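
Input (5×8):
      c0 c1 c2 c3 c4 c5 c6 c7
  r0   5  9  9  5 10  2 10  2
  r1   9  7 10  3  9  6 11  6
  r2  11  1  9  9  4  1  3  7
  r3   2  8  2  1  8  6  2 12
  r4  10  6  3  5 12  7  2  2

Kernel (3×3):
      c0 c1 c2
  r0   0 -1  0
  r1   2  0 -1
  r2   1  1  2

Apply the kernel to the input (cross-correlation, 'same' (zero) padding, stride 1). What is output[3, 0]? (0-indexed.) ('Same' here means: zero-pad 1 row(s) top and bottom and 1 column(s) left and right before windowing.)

3

The receptive field on the zero-padded input at this output position is [0 11 1 / 0 2 8 / 0 10 6]. Elementwise product with the kernel and sum: 11·-1 + 0·2 + 8·-1 + 0·1 + 10·1 + 6·2.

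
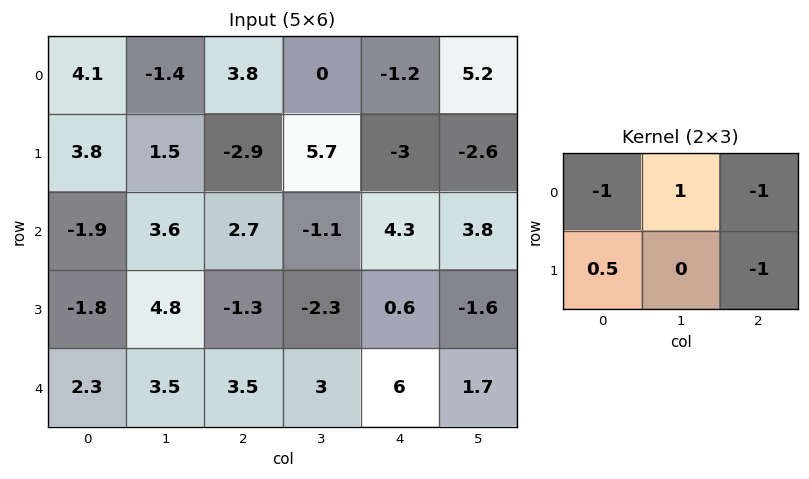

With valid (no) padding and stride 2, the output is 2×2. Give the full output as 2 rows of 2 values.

Output[0,0]: The receptive field on the input at this output position is [4.1 -1.4 3.8 / 3.8 1.5 -2.9]. Elementwise product with the kernel and sum: 4.1·-1 + -1.4·1 + 3.8·-1 + 3.8·0.5 + -2.9·-1.

-4.5 -1.05
3.2 -9.35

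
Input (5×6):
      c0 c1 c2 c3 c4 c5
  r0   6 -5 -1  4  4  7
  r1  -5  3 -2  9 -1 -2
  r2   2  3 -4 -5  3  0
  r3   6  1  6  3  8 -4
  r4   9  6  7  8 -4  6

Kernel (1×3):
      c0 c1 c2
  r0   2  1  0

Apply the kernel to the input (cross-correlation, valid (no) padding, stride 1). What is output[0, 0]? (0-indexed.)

The receptive field on the input at this output position is [6 -5 -1]. Elementwise product with the kernel and sum: 6·2 + -5·1.

7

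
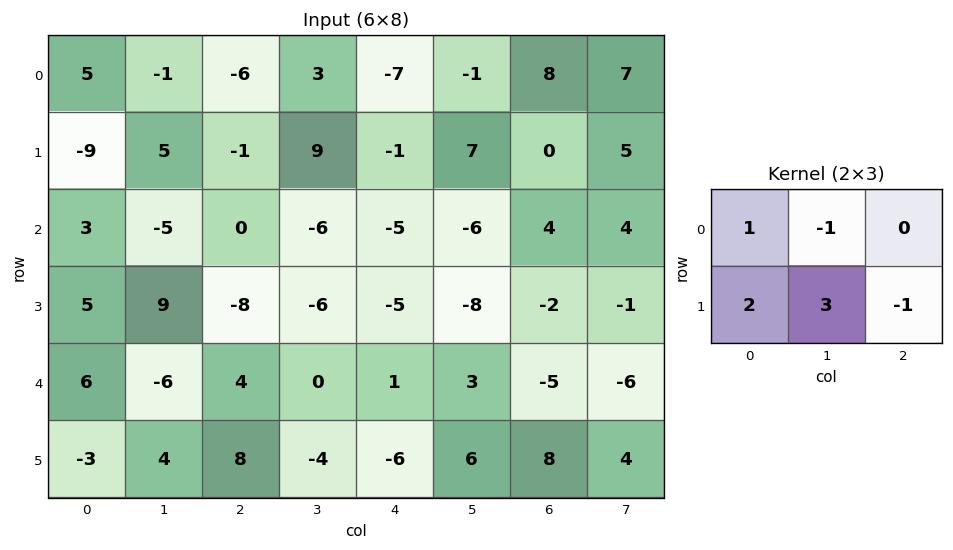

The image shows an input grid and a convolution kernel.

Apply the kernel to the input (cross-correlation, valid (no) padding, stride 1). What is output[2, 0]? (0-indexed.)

53

The receptive field on the input at this output position is [3 -5 0 / 5 9 -8]. Elementwise product with the kernel and sum: 3·1 + -5·-1 + 5·2 + 9·3 + -8·-1.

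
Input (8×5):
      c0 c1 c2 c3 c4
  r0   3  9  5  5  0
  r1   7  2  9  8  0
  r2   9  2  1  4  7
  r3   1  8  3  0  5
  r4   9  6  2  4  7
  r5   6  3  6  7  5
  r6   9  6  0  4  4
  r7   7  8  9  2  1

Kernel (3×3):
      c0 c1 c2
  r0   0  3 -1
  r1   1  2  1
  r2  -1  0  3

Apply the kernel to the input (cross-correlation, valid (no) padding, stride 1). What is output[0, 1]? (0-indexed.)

The receptive field on the input at this output position is [9 5 5 / 2 9 8 / 2 1 4]. Elementwise product with the kernel and sum: 5·3 + 5·-1 + 2·1 + 9·2 + 8·1 + 2·-1 + 4·3.

48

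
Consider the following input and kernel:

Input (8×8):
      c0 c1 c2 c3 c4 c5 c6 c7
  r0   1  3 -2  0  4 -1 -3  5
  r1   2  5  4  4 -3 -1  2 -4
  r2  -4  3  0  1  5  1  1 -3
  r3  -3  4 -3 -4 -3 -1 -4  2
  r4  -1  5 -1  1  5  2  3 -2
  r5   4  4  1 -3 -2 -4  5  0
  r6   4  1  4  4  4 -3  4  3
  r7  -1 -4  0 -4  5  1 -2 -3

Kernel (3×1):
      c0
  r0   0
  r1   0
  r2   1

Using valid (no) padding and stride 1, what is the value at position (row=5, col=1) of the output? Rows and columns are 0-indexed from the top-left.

The receptive field on the input at this output position is [4 / 1 / -4]. Elementwise product with the kernel and sum: -4·1.

-4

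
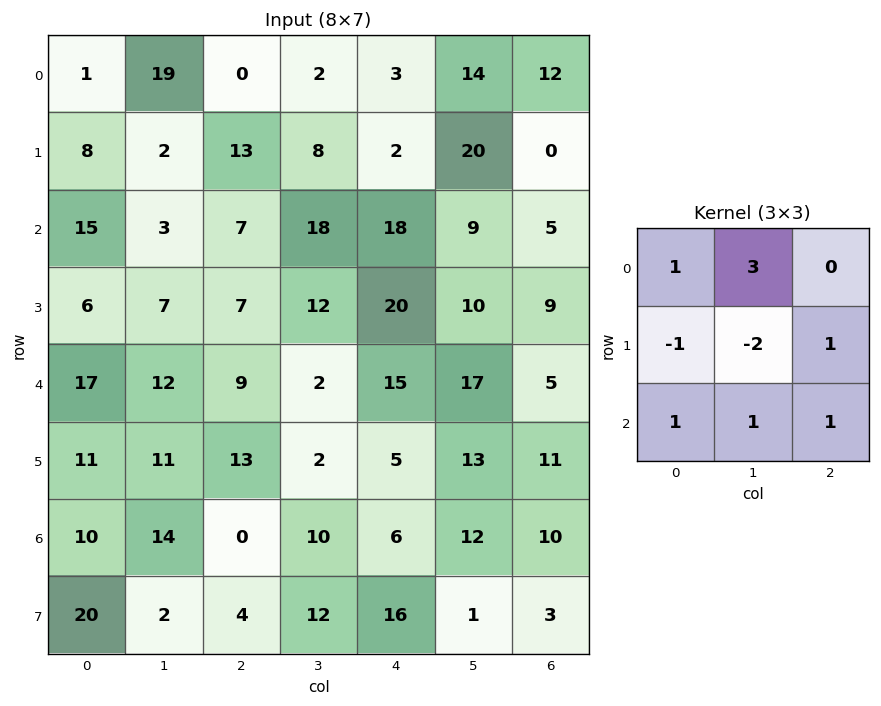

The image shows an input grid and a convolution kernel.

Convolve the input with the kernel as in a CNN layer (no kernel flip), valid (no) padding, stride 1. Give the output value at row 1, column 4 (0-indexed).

The receptive field on the input at this output position is [2 20 0 / 18 9 5 / 20 10 9]. Elementwise product with the kernel and sum: 2·1 + 20·3 + 18·-1 + 9·-2 + 5·1 + 20·1 + 10·1 + 9·1.

70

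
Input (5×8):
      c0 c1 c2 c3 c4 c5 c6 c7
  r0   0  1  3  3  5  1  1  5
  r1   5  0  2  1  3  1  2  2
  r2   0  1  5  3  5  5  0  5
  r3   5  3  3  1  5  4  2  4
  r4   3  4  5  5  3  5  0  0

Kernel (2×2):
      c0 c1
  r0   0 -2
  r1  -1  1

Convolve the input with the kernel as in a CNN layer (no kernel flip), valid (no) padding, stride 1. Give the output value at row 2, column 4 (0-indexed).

The receptive field on the input at this output position is [5 5 / 5 4]. Elementwise product with the kernel and sum: 5·-2 + 5·-1 + 4·1.

-11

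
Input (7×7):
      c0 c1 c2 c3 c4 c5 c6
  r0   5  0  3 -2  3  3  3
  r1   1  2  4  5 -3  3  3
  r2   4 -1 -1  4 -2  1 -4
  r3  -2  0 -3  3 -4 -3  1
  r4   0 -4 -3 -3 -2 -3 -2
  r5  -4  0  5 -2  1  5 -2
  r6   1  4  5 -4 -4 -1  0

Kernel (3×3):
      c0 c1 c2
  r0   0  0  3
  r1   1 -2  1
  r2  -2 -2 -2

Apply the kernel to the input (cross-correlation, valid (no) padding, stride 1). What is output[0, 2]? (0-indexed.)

The receptive field on the input at this output position is [3 -2 3 / 4 5 -3 / -1 4 -2]. Elementwise product with the kernel and sum: 3·3 + 4·1 + 5·-2 + -3·1 + -1·-2 + 4·-2 + -2·-2.

-2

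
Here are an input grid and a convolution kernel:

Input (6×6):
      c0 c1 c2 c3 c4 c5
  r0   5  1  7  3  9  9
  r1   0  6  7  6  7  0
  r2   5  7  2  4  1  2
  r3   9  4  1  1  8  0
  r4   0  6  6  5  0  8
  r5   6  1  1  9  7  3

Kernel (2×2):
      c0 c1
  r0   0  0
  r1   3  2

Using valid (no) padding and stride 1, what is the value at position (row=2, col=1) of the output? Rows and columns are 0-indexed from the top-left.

14

The receptive field on the input at this output position is [7 2 / 4 1]. Elementwise product with the kernel and sum: 4·3 + 1·2.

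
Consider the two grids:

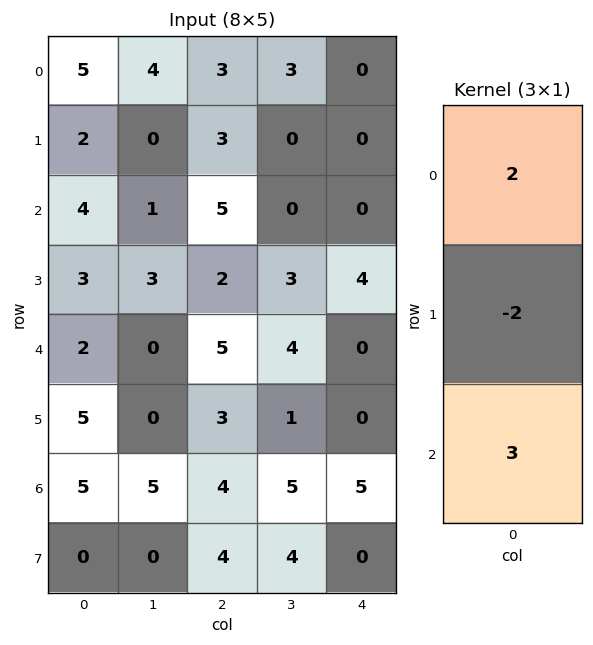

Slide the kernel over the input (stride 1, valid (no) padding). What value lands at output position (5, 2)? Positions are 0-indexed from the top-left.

10

The receptive field on the input at this output position is [3 / 4 / 4]. Elementwise product with the kernel and sum: 3·2 + 4·-2 + 4·3.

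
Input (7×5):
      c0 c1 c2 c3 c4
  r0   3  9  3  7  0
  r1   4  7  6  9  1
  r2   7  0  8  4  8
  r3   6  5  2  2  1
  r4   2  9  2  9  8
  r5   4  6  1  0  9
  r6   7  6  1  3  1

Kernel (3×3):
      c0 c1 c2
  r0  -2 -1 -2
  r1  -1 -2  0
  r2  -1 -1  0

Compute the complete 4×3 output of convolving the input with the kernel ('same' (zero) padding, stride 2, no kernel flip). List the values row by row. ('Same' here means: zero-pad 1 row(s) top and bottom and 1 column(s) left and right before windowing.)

-10 -28 -17
-38 -61 -42
-24 -36 -39
-30 -21 -14

Output[0,0]: The receptive field on the zero-padded input at this output position is [0 0 0 / 0 3 9 / 0 4 7]. Elementwise product with the kernel and sum: 0·-2 + 0·-1 + 0·-2 + 0·-1 + 3·-2 + 0·-1 + 4·-1.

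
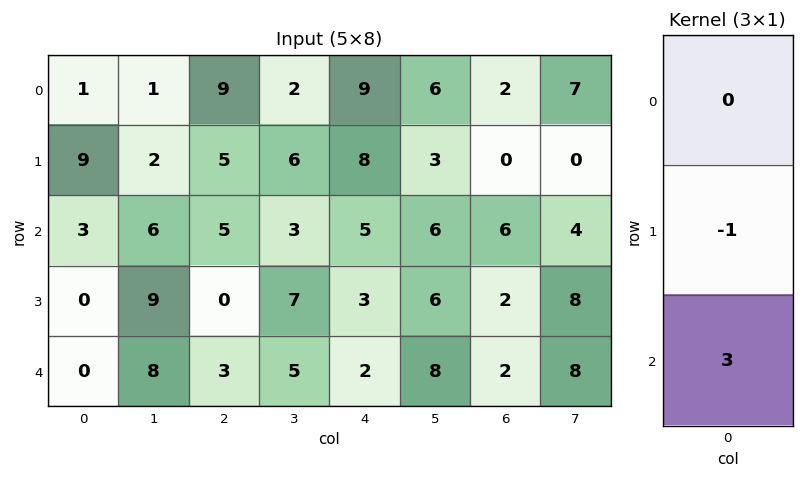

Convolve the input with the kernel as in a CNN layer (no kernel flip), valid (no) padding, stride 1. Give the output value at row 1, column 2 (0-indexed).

-5

The receptive field on the input at this output position is [5 / 5 / 0]. Elementwise product with the kernel and sum: 5·-1 + 0·3.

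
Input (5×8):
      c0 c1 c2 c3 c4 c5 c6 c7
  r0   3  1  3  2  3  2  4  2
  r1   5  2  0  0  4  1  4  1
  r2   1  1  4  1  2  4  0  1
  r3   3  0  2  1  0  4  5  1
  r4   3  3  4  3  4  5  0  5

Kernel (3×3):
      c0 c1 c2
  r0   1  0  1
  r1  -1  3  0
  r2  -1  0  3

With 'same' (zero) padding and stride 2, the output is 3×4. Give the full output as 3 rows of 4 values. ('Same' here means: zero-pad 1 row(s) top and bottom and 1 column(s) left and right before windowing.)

Output[0,0]: The receptive field on the zero-padded input at this output position is [0 0 0 / 0 3 1 / 0 5 2]. Elementwise product with the kernel and sum: 0·1 + 0·1 + 0·-1 + 3·3 + 0·-1 + 2·3.
Output[0,1]: The receptive field on the zero-padded input at this output position is [0 0 0 / 1 3 2 / 2 0 0]. Elementwise product with the kernel and sum: 0·1 + 0·1 + 1·-1 + 3·3 + 2·-1 + 0·3.

15 6 10 12
5 16 17 -3
9 10 14 0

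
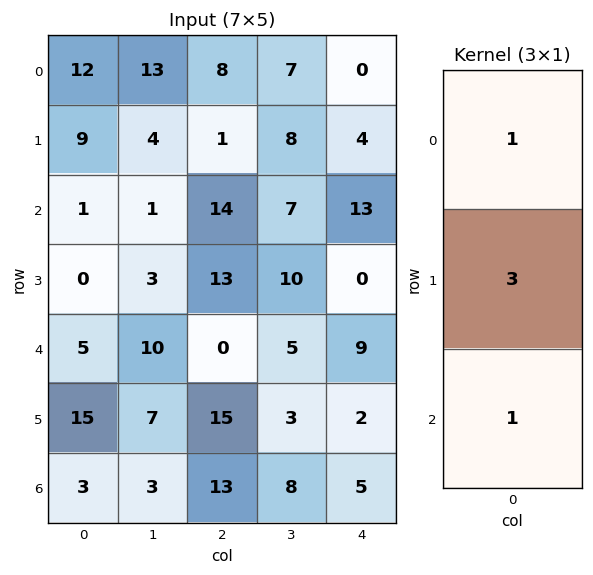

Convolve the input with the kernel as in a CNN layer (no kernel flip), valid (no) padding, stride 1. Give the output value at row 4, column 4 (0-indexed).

The receptive field on the input at this output position is [9 / 2 / 5]. Elementwise product with the kernel and sum: 9·1 + 2·3 + 5·1.

20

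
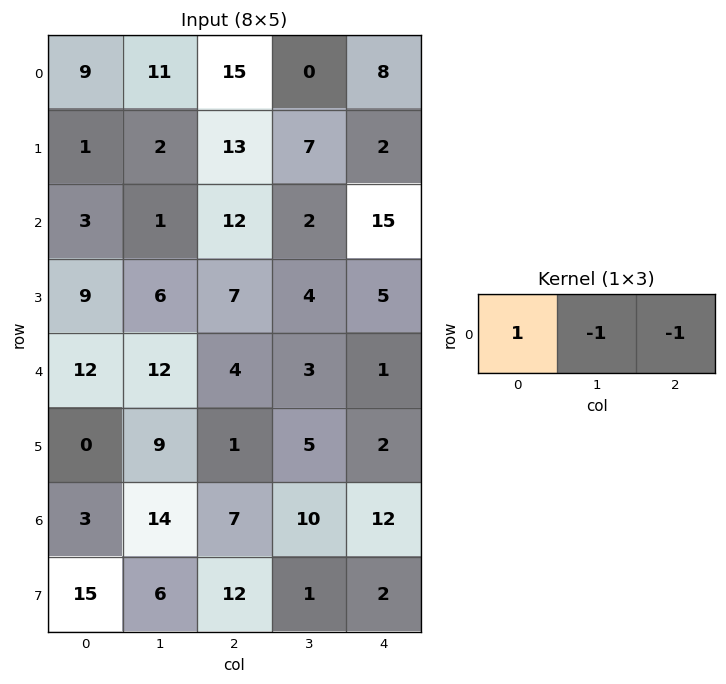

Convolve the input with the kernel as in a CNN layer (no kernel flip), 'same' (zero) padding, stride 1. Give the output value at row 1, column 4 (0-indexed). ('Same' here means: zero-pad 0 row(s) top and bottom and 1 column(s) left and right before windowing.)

The receptive field on the zero-padded input at this output position is [7 2 0]. Elementwise product with the kernel and sum: 7·1 + 2·-1 + 0·-1.

5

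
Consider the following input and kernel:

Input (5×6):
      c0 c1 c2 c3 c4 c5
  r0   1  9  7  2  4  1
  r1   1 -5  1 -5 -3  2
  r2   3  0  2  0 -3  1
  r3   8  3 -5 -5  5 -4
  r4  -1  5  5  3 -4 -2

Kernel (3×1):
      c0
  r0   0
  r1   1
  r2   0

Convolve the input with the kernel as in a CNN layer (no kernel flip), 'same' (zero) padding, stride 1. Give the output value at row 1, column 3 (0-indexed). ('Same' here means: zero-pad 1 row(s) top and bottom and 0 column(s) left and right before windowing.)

-5

The receptive field on the zero-padded input at this output position is [2 / -5 / 0]. Elementwise product with the kernel and sum: -5·1.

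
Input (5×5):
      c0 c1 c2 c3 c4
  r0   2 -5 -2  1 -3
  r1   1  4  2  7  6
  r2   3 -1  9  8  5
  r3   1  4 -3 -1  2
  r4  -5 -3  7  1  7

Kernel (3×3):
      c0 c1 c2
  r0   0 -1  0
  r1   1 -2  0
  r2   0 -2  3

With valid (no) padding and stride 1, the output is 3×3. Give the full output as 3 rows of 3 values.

Output[0,0]: The receptive field on the input at this output position is [2 -5 -2 / 1 4 2 / 3 -1 9]. Elementwise product with the kernel and sum: -5·-1 + 1·1 + 4·-2 + -1·-2 + 9·3.

27 8 -14
-16 -18 -6
21 -10 10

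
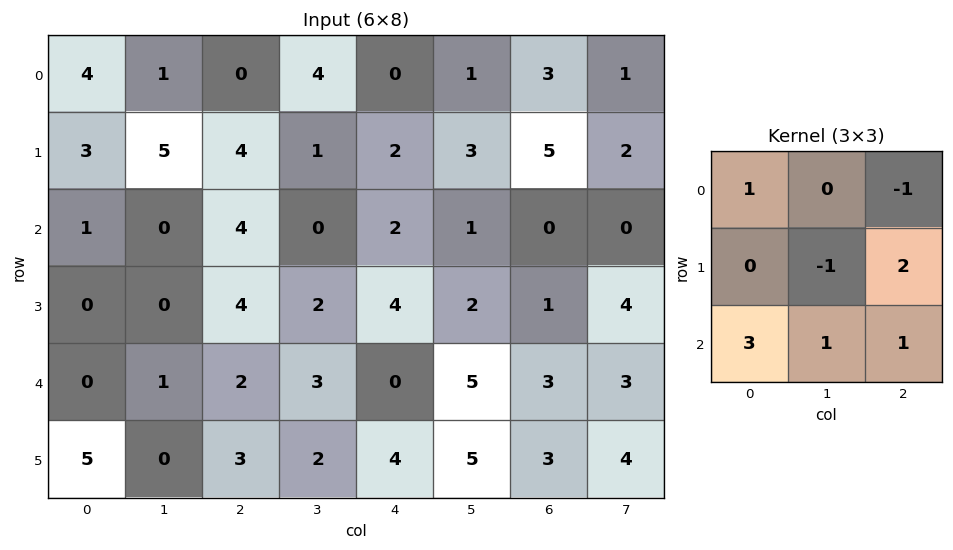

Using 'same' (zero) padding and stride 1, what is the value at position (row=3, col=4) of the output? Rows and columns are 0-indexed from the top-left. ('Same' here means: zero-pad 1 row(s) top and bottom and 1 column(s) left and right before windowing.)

13

The receptive field on the zero-padded input at this output position is [0 2 1 / 2 4 2 / 3 0 5]. Elementwise product with the kernel and sum: 0·1 + 1·-1 + 4·-1 + 2·2 + 3·3 + 0·1 + 5·1.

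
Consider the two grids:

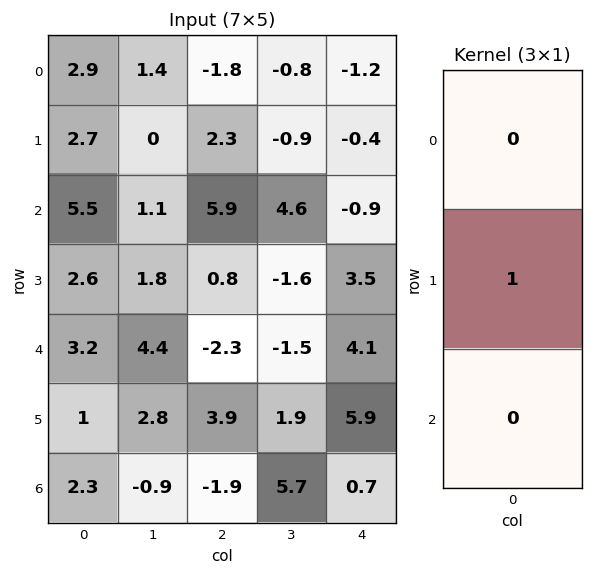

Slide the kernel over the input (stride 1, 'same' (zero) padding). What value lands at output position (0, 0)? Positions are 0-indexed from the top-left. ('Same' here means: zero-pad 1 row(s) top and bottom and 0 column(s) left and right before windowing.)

The receptive field on the zero-padded input at this output position is [0 / 2.9 / 2.7]. Elementwise product with the kernel and sum: 2.9·1.

2.9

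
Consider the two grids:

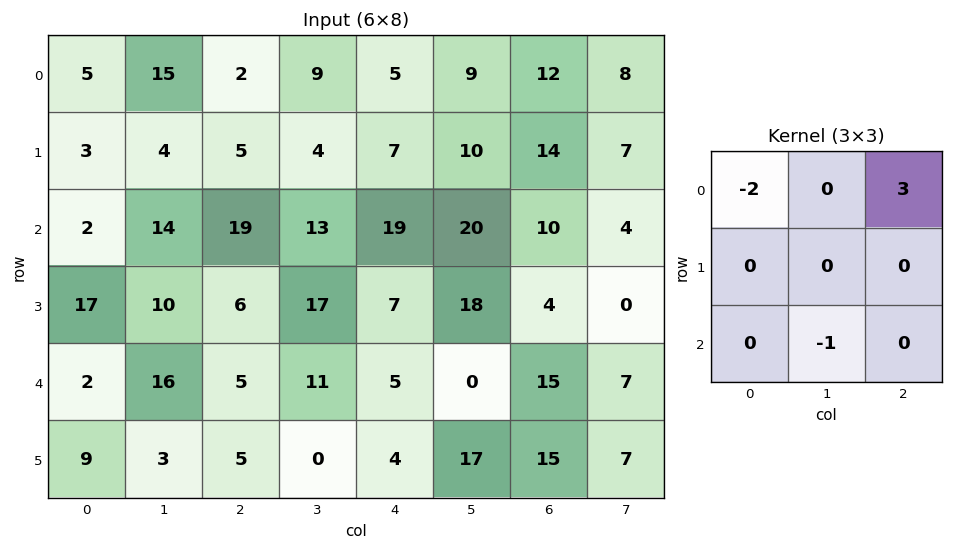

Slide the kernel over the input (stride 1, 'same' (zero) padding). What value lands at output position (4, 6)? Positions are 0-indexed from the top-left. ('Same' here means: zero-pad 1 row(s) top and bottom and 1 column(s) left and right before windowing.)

The receptive field on the zero-padded input at this output position is [18 4 0 / 0 15 7 / 17 15 7]. Elementwise product with the kernel and sum: 18·-2 + 0·3 + 15·-1.

-51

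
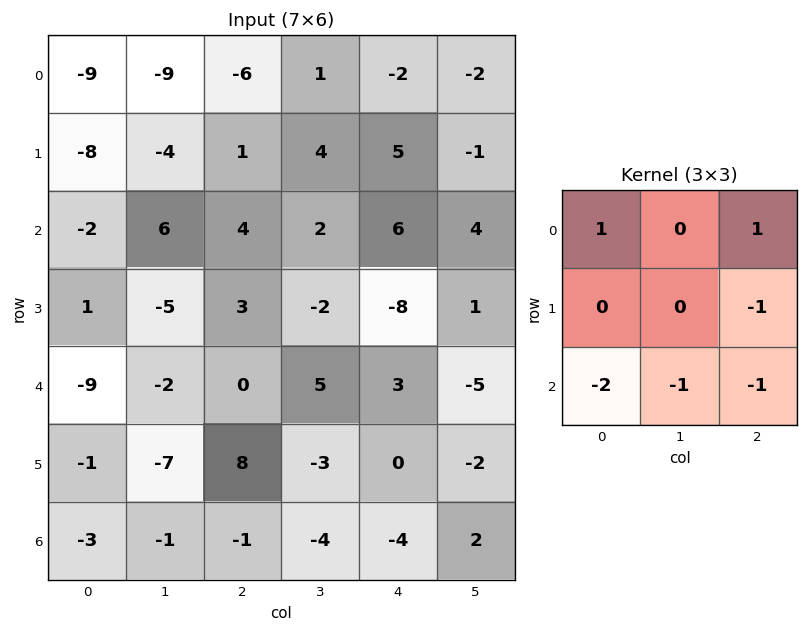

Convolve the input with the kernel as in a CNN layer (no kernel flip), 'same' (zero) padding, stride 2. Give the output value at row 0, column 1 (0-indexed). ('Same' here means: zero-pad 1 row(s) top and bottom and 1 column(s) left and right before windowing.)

The receptive field on the zero-padded input at this output position is [0 0 0 / -9 -6 1 / -4 1 4]. Elementwise product with the kernel and sum: 0·1 + 0·1 + 1·-1 + -4·-2 + 1·-1 + 4·-1.

2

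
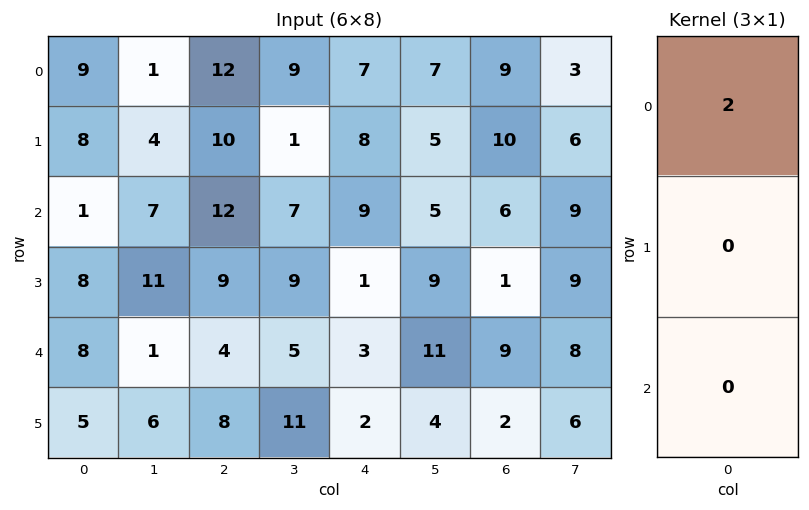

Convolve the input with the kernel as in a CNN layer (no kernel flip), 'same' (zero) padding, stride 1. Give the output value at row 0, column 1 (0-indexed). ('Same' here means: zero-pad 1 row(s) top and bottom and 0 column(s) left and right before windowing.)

The receptive field on the zero-padded input at this output position is [0 / 1 / 4]. Elementwise product with the kernel and sum: 0·2.

0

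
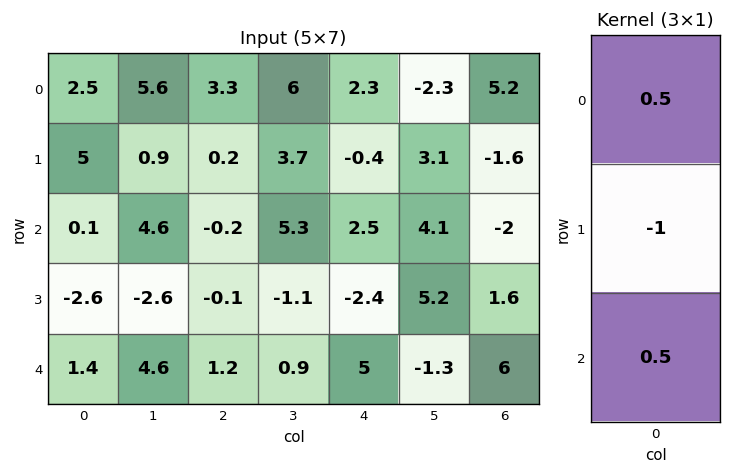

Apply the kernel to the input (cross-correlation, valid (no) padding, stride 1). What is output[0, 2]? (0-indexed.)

1.35

The receptive field on the input at this output position is [3.3 / 0.2 / -0.2]. Elementwise product with the kernel and sum: 3.3·0.5 + 0.2·-1 + -0.2·0.5.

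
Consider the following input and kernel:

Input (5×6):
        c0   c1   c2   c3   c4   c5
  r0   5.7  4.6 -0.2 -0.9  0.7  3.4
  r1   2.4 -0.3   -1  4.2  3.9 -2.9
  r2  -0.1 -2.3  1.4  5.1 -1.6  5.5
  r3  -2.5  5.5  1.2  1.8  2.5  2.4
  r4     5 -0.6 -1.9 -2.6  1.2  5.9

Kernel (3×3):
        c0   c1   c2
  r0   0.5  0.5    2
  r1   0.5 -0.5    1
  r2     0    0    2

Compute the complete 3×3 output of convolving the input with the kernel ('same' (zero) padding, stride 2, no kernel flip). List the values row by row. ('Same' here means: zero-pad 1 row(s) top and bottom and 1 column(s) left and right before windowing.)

1.15 9.9 -3.2
9.35 14.6 11.9
6.65 5 10.95

Output[0,0]: The receptive field on the zero-padded input at this output position is [0 0 0 / 0 5.7 4.6 / 0 2.4 -0.3]. Elementwise product with the kernel and sum: 0·0.5 + 0·0.5 + 0·2 + 0·0.5 + 5.7·-0.5 + 4.6·1 + -0.3·2.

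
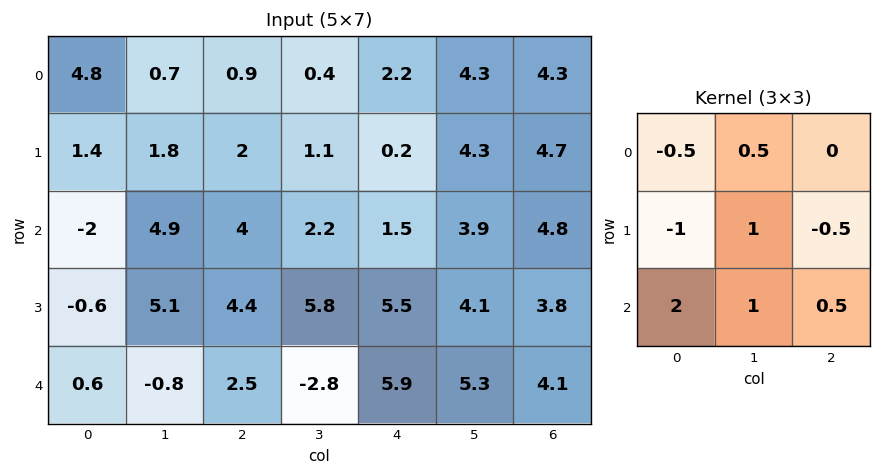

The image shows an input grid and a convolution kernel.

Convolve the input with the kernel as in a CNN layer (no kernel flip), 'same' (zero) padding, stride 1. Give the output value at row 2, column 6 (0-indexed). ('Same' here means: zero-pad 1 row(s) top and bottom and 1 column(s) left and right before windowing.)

13.1

The receptive field on the zero-padded input at this output position is [4.3 4.7 0 / 3.9 4.8 0 / 4.1 3.8 0]. Elementwise product with the kernel and sum: 4.3·-0.5 + 4.7·0.5 + 3.9·-1 + 4.8·1 + 0·-0.5 + 4.1·2 + 3.8·1 + 0·0.5.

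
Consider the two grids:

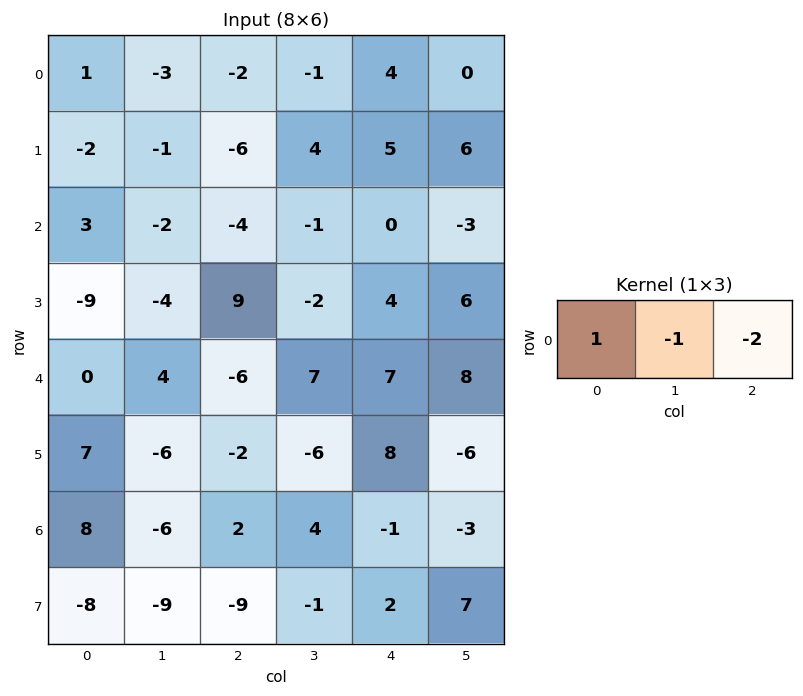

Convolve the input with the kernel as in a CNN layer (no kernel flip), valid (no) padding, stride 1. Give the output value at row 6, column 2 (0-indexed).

0

The receptive field on the input at this output position is [2 4 -1]. Elementwise product with the kernel and sum: 2·1 + 4·-1 + -1·-2.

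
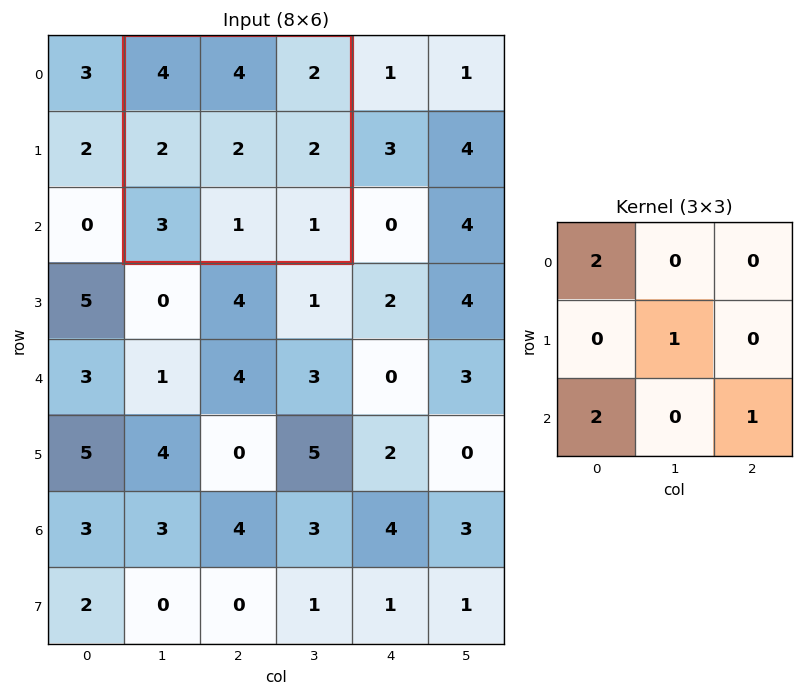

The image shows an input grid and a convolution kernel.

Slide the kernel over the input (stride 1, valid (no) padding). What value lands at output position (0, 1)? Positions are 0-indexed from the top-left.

The receptive field on the input at this output position is [4 4 2 / 2 2 2 / 3 1 1]. Elementwise product with the kernel and sum: 4·2 + 2·1 + 3·2 + 1·1.

17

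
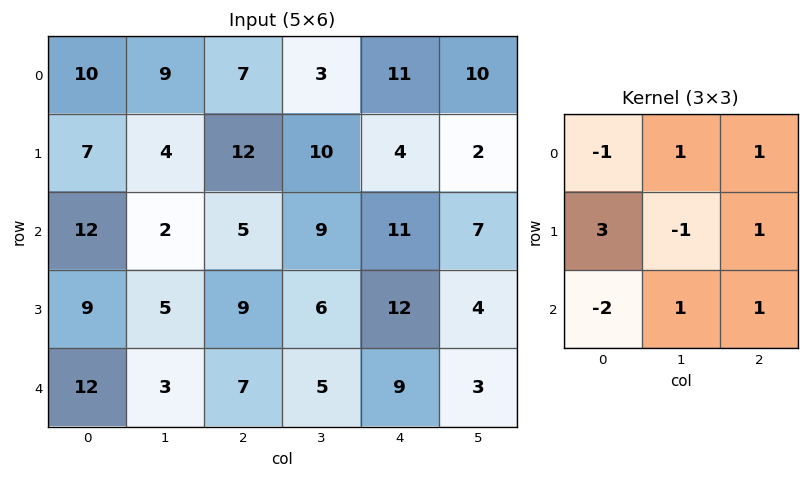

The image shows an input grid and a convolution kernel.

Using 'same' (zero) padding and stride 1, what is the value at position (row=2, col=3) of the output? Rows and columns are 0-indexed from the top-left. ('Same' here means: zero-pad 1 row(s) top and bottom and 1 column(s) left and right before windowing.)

19

The receptive field on the zero-padded input at this output position is [12 10 4 / 5 9 11 / 9 6 12]. Elementwise product with the kernel and sum: 12·-1 + 10·1 + 4·1 + 5·3 + 9·-1 + 11·1 + 9·-2 + 6·1 + 12·1.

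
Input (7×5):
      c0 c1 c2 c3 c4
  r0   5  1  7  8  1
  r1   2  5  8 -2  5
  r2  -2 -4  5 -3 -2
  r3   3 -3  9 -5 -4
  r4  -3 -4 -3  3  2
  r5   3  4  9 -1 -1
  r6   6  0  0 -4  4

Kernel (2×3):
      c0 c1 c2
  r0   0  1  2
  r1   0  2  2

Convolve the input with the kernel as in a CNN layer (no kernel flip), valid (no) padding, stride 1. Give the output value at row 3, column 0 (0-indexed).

1

The receptive field on the input at this output position is [3 -3 9 / -3 -4 -3]. Elementwise product with the kernel and sum: -3·1 + 9·2 + -4·2 + -3·2.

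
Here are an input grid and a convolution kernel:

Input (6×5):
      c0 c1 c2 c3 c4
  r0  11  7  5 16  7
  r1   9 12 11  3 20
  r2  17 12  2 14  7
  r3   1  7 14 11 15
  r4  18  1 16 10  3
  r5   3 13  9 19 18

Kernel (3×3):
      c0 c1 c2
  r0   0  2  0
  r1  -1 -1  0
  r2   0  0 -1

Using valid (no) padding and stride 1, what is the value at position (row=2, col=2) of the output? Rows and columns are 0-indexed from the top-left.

The receptive field on the input at this output position is [2 14 7 / 14 11 15 / 16 10 3]. Elementwise product with the kernel and sum: 14·2 + 14·-1 + 11·-1 + 3·-1.

0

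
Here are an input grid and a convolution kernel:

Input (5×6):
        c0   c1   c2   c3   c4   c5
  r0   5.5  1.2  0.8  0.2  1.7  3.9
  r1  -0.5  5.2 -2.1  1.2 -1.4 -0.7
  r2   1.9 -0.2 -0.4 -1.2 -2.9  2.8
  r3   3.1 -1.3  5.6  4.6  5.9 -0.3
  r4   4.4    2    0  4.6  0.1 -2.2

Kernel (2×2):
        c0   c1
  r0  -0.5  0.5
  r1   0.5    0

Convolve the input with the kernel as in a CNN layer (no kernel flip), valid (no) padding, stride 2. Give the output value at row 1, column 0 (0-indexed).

The receptive field on the input at this output position is [1.9 -0.2 / 3.1 -1.3]. Elementwise product with the kernel and sum: 1.9·-0.5 + -0.2·0.5 + 3.1·0.5.

0.5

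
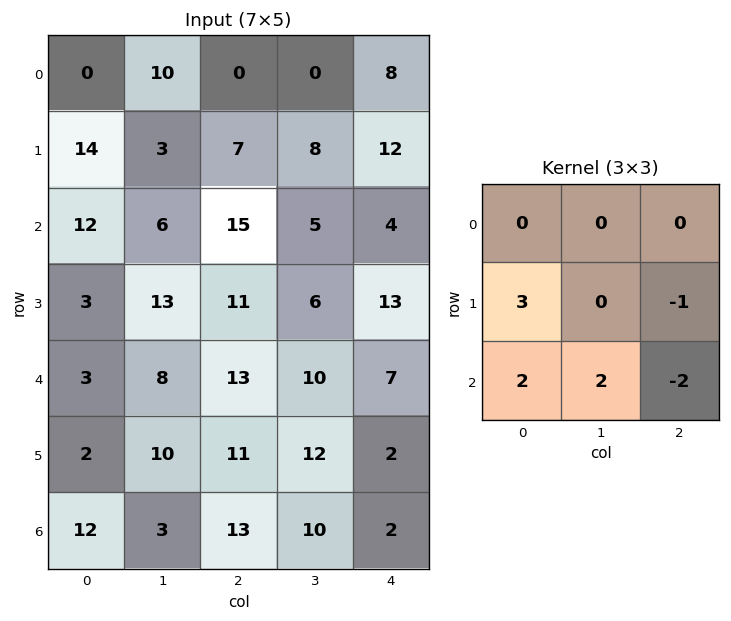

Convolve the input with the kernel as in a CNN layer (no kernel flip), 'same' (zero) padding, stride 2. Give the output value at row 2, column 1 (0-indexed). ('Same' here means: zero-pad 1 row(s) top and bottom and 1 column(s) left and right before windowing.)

32

The receptive field on the zero-padded input at this output position is [13 11 6 / 8 13 10 / 10 11 12]. Elementwise product with the kernel and sum: 8·3 + 10·-1 + 10·2 + 11·2 + 12·-2.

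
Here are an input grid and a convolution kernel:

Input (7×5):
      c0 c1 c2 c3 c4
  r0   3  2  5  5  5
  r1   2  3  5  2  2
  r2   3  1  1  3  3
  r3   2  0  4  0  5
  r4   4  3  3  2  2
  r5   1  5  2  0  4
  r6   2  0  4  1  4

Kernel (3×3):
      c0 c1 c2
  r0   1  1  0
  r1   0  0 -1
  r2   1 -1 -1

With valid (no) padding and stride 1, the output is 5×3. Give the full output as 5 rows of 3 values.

Output[0,0]: The receptive field on the input at this output position is [3 2 5 / 2 3 5 / 3 1 1]. Elementwise product with the kernel and sum: 3·1 + 2·1 + 5·-1 + 3·1 + 1·-1 + 1·-1.
Output[0,1]: The receptive field on the input at this output position is [2 5 5 / 3 5 2 / 1 1 3]. Elementwise product with the kernel and sum: 2·1 + 5·1 + 2·-1 + 1·1 + 1·-1 + 3·-1.

1 2 3
2 1 3
-2 0 -2
-7 5 0
3 1 0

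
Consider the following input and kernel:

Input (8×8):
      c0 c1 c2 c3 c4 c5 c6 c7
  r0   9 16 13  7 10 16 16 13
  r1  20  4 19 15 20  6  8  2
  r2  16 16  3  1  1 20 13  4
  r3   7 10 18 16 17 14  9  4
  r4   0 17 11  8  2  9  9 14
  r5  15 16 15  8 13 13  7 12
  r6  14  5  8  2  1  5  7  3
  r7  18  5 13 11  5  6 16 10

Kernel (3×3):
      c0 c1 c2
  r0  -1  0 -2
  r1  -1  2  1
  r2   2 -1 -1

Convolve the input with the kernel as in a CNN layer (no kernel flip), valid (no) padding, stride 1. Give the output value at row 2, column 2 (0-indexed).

38

The receptive field on the input at this output position is [3 1 1 / 18 16 17 / 11 8 2]. Elementwise product with the kernel and sum: 3·-1 + 1·-2 + 18·-1 + 16·2 + 17·1 + 11·2 + 8·-1 + 2·-1.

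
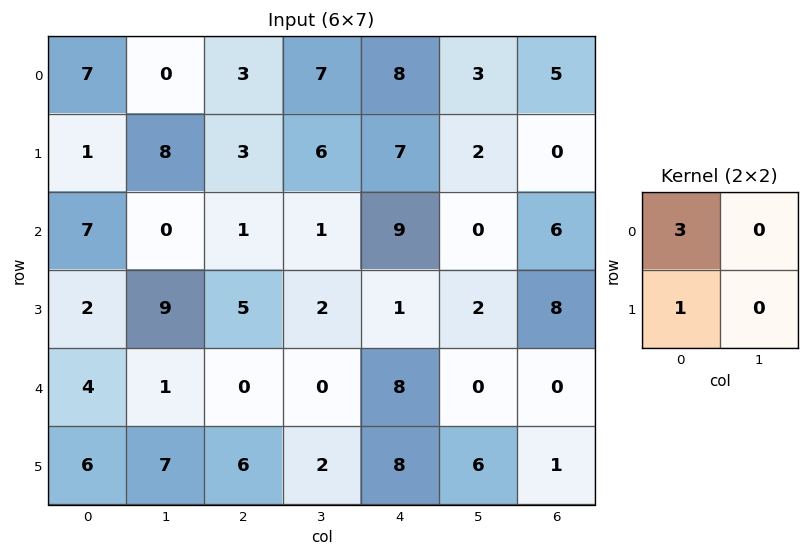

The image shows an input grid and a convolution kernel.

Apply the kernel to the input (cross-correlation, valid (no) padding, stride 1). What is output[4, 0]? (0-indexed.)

18

The receptive field on the input at this output position is [4 1 / 6 7]. Elementwise product with the kernel and sum: 4·3 + 6·1.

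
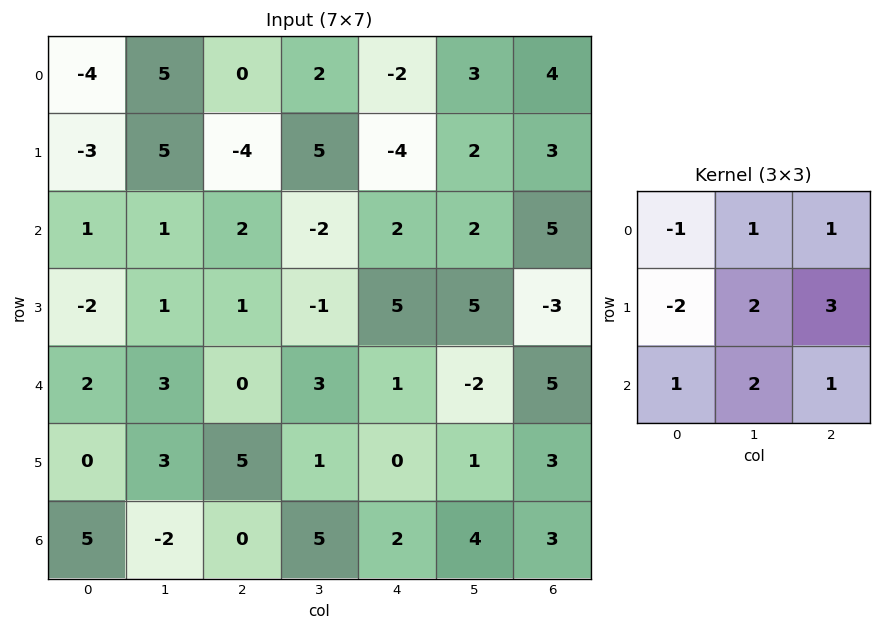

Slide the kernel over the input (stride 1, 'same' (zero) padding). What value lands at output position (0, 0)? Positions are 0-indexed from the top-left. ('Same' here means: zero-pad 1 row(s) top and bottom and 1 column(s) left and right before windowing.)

The receptive field on the zero-padded input at this output position is [0 0 0 / 0 -4 5 / 0 -3 5]. Elementwise product with the kernel and sum: 0·-1 + 0·1 + 0·1 + 0·-2 + -4·2 + 5·3 + 0·1 + -3·2 + 5·1.

6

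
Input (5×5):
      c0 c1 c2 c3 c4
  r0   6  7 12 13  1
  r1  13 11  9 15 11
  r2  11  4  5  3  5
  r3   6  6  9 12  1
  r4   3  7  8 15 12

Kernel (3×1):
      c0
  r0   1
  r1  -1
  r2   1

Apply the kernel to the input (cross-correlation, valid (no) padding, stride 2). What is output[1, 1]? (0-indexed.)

4

The receptive field on the input at this output position is [5 / 9 / 8]. Elementwise product with the kernel and sum: 5·1 + 9·-1 + 8·1.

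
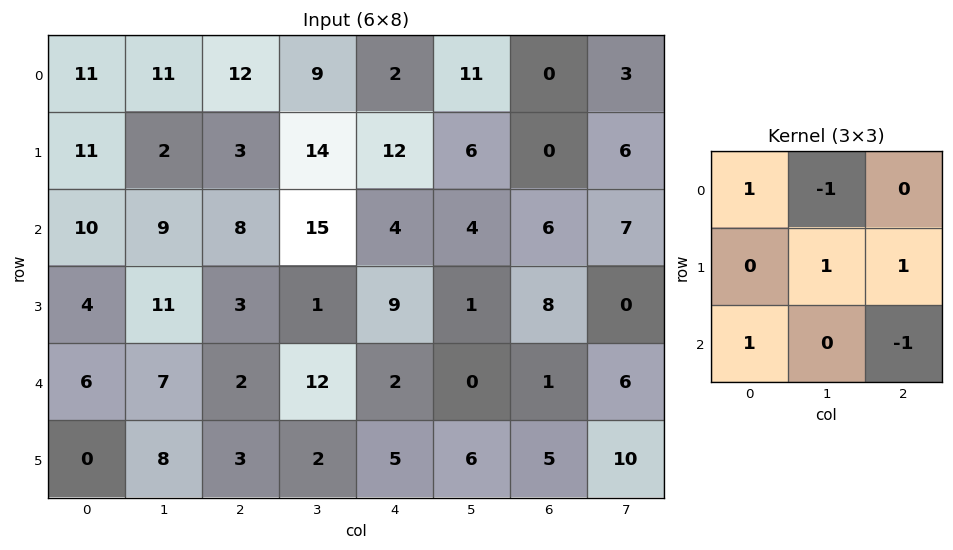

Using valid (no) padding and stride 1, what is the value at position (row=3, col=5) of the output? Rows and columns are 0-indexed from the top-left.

-4

The receptive field on the input at this output position is [1 8 0 / 0 1 6 / 6 5 10]. Elementwise product with the kernel and sum: 1·1 + 8·-1 + 1·1 + 6·1 + 6·1 + 10·-1.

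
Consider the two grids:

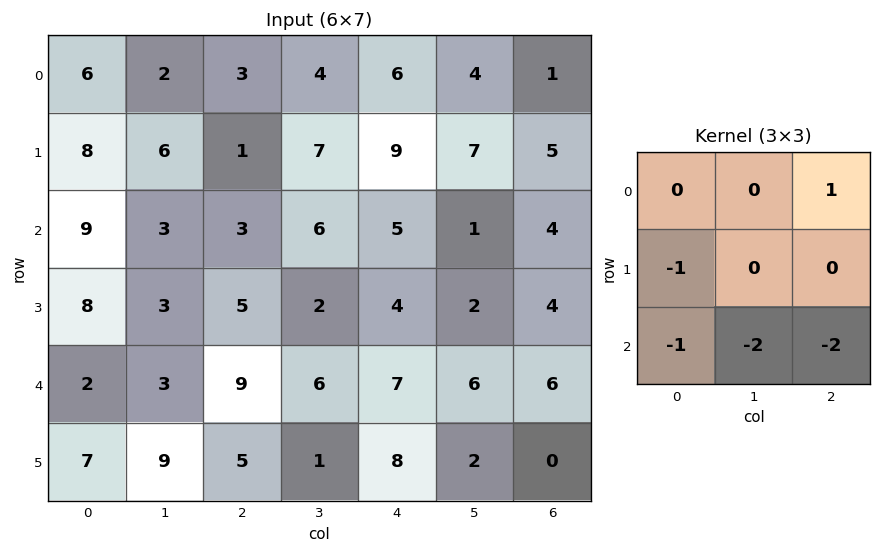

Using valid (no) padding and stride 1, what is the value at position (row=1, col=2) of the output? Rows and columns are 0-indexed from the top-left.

-11

The receptive field on the input at this output position is [1 7 9 / 3 6 5 / 5 2 4]. Elementwise product with the kernel and sum: 9·1 + 3·-1 + 5·-1 + 2·-2 + 4·-2.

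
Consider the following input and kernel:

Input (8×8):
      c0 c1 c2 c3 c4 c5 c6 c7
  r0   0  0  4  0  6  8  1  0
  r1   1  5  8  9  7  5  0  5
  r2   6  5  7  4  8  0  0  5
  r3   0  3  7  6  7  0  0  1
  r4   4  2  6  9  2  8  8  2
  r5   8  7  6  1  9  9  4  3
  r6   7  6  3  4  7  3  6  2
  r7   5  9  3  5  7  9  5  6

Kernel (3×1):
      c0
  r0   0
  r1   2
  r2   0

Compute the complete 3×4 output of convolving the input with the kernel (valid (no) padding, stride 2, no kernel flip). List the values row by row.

2 16 14 0
0 14 14 0
16 12 18 8

Output[0,0]: The receptive field on the input at this output position is [0 / 1 / 6]. Elementwise product with the kernel and sum: 1·2.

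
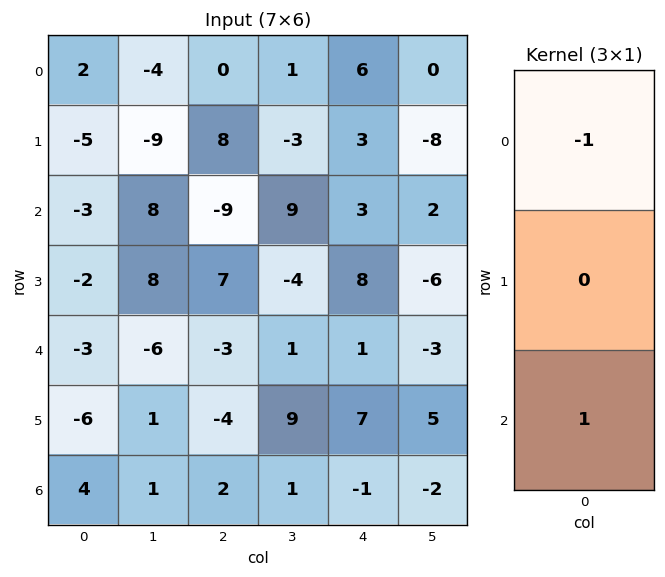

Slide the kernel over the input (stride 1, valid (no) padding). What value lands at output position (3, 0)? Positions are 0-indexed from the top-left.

The receptive field on the input at this output position is [-2 / -3 / -6]. Elementwise product with the kernel and sum: -2·-1 + -6·1.

-4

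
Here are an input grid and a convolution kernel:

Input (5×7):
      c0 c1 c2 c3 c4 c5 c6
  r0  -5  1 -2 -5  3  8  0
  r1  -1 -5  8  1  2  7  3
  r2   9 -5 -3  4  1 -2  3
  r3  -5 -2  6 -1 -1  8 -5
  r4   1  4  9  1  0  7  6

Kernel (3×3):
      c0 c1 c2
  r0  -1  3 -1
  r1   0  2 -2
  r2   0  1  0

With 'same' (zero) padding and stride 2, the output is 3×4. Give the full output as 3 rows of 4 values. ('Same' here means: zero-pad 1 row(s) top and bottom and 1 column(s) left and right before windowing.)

-13 14 -8 3
25 20 3 3
-19 37 -24 -11

Output[0,0]: The receptive field on the zero-padded input at this output position is [0 0 0 / 0 -5 1 / 0 -1 -5]. Elementwise product with the kernel and sum: 0·-1 + 0·3 + 0·-1 + -5·2 + 1·-2 + -1·1.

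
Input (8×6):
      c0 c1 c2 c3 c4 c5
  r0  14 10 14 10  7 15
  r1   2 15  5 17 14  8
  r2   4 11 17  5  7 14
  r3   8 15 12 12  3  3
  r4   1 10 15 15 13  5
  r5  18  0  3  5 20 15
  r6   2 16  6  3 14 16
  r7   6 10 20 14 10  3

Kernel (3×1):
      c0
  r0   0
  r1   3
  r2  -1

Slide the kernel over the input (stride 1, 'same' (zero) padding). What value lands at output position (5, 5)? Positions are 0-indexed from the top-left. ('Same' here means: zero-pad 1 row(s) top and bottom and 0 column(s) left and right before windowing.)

29

The receptive field on the zero-padded input at this output position is [5 / 15 / 16]. Elementwise product with the kernel and sum: 15·3 + 16·-1.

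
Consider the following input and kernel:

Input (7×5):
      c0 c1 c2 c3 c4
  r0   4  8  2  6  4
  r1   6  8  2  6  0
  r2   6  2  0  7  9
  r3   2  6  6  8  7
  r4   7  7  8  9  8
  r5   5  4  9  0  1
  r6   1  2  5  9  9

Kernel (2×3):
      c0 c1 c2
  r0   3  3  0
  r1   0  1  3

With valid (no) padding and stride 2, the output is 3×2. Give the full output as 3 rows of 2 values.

Output[0,0]: The receptive field on the input at this output position is [4 8 2 / 6 8 2]. Elementwise product with the kernel and sum: 4·3 + 8·3 + 8·1 + 2·3.
Output[0,1]: The receptive field on the input at this output position is [2 6 4 / 2 6 0]. Elementwise product with the kernel and sum: 2·3 + 6·3 + 6·1 + 0·3.

50 30
48 50
73 54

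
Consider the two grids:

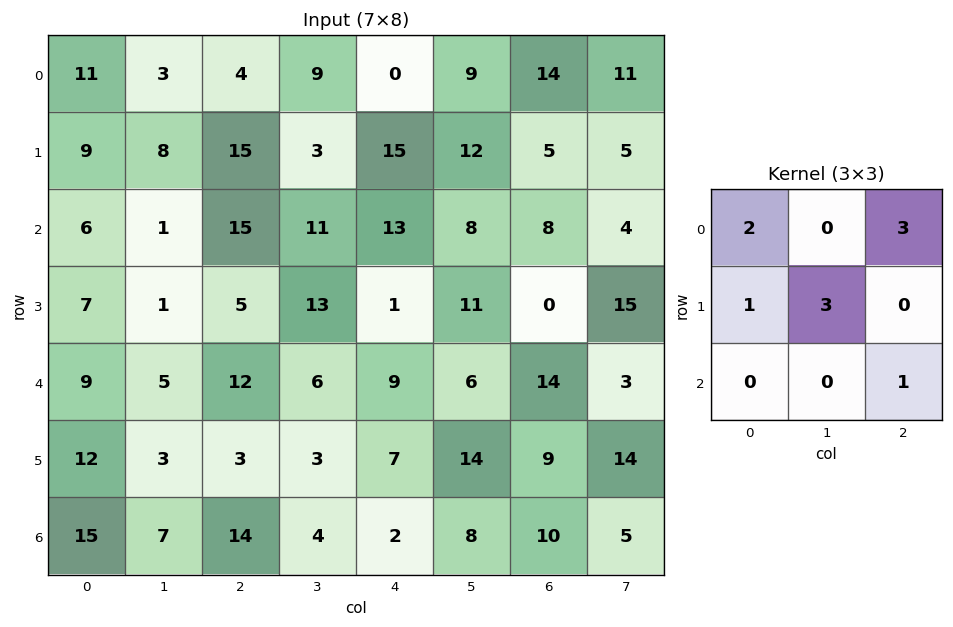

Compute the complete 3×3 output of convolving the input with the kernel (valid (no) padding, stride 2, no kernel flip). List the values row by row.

Output[0,0]: The receptive field on the input at this output position is [11 3 4 / 9 8 15 / 6 1 15]. Elementwise product with the kernel and sum: 11·2 + 4·3 + 9·1 + 8·3 + 15·1.

82 45 101
79 122 98
89 65 119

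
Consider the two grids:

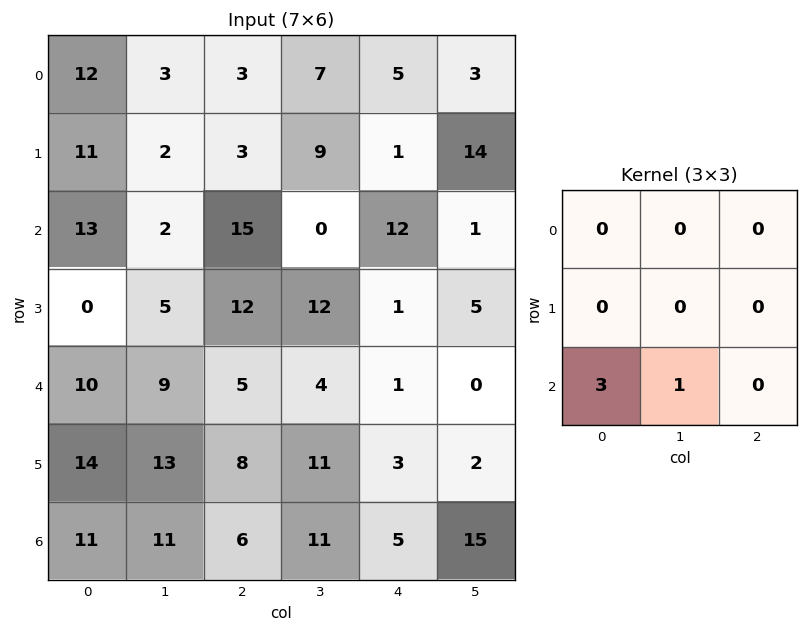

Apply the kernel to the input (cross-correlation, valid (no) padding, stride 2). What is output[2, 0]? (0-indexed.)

44

The receptive field on the input at this output position is [10 9 5 / 14 13 8 / 11 11 6]. Elementwise product with the kernel and sum: 11·3 + 11·1.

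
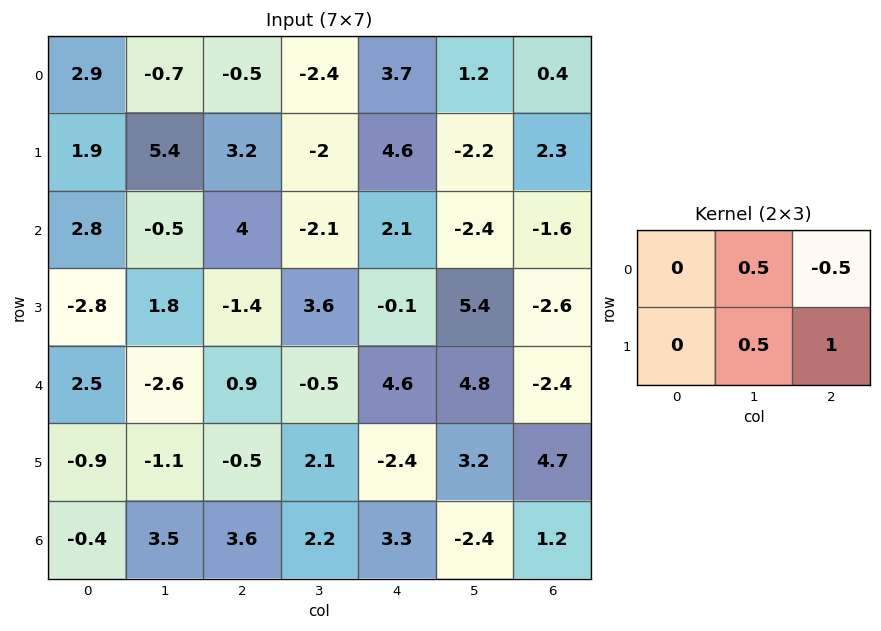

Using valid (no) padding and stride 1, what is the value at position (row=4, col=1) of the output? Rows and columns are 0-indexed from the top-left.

2.55

The receptive field on the input at this output position is [-2.6 0.9 -0.5 / -1.1 -0.5 2.1]. Elementwise product with the kernel and sum: 0.9·0.5 + -0.5·-0.5 + -0.5·0.5 + 2.1·1.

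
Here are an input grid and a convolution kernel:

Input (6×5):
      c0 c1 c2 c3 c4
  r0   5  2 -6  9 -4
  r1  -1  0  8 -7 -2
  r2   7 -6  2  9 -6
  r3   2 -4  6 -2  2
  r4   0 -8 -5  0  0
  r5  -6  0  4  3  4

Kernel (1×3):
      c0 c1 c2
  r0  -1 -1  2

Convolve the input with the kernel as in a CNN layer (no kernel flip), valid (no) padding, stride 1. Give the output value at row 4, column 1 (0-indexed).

13

The receptive field on the input at this output position is [-8 -5 0]. Elementwise product with the kernel and sum: -8·-1 + -5·-1 + 0·2.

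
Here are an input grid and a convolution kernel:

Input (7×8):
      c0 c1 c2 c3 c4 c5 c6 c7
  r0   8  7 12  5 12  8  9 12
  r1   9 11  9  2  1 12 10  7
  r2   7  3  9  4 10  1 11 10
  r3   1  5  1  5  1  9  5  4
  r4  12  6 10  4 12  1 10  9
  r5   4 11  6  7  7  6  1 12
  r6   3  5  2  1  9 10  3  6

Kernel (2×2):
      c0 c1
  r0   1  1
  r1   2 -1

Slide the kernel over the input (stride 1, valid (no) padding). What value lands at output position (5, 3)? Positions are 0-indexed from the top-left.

7

The receptive field on the input at this output position is [7 7 / 1 9]. Elementwise product with the kernel and sum: 7·1 + 7·1 + 1·2 + 9·-1.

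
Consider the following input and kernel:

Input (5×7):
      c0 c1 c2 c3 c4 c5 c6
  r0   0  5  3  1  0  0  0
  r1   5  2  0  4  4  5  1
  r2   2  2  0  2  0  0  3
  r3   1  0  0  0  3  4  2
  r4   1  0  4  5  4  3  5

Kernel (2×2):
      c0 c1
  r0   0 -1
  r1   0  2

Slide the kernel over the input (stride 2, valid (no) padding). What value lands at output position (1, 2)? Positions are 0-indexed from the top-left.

8

The receptive field on the input at this output position is [0 0 / 3 4]. Elementwise product with the kernel and sum: 0·-1 + 4·2.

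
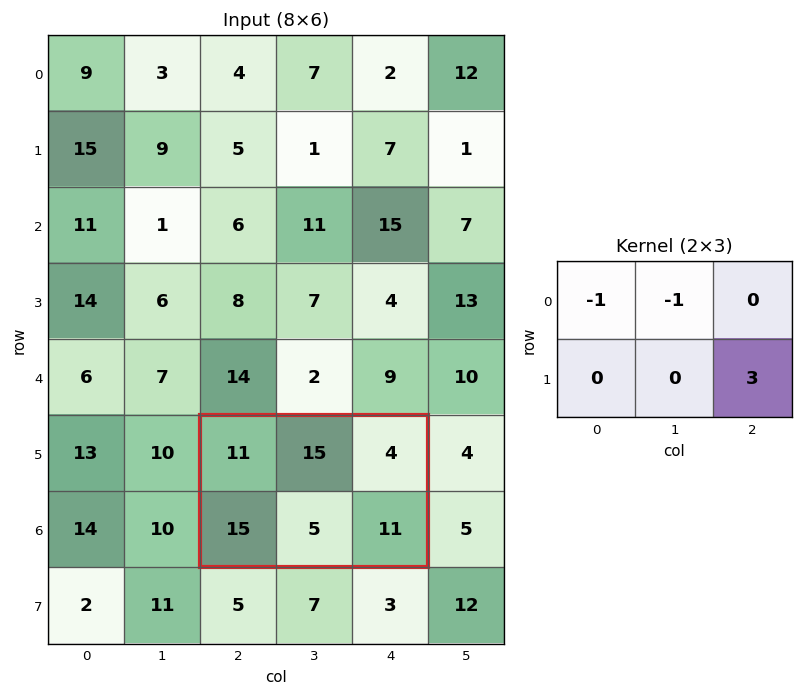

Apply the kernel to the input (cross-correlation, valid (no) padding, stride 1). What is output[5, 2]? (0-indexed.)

7

The receptive field on the input at this output position is [11 15 4 / 15 5 11]. Elementwise product with the kernel and sum: 11·-1 + 15·-1 + 11·3.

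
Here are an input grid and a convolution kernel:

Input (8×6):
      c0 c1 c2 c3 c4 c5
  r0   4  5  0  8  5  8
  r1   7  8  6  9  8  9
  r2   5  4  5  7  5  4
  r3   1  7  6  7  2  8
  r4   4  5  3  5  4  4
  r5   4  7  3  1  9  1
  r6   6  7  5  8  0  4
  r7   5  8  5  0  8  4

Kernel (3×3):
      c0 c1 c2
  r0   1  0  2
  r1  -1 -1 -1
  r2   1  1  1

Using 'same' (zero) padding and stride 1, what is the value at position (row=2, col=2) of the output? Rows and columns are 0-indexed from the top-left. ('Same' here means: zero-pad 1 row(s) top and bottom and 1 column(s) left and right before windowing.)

The receptive field on the zero-padded input at this output position is [8 6 9 / 4 5 7 / 7 6 7]. Elementwise product with the kernel and sum: 8·1 + 9·2 + 4·-1 + 5·-1 + 7·-1 + 7·1 + 6·1 + 7·1.

30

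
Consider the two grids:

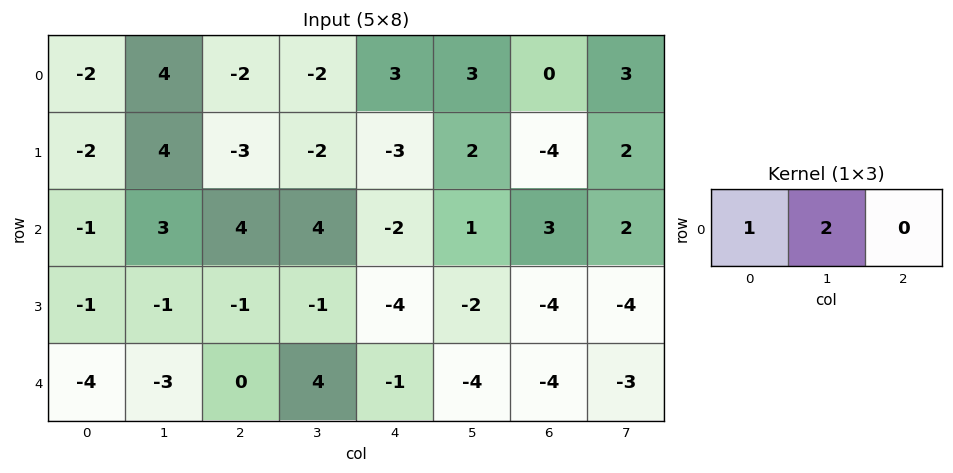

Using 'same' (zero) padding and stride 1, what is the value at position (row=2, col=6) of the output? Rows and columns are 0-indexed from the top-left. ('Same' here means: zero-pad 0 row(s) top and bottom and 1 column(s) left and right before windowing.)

The receptive field on the zero-padded input at this output position is [1 3 2]. Elementwise product with the kernel and sum: 1·1 + 3·2.

7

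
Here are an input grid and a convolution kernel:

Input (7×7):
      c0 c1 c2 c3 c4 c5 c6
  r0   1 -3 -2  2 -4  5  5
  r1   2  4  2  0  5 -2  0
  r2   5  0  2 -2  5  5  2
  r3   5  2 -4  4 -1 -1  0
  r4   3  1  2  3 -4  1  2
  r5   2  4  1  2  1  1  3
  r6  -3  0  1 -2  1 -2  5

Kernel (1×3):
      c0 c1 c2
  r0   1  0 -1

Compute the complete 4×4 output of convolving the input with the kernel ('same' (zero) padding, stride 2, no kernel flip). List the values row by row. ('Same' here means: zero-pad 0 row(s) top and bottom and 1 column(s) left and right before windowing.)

Output[0,0]: The receptive field on the zero-padded input at this output position is [0 1 -3]. Elementwise product with the kernel and sum: 0·1 + -3·-1.
Output[0,1]: The receptive field on the zero-padded input at this output position is [-3 -2 2]. Elementwise product with the kernel and sum: -3·1 + 2·-1.

3 -5 -3 5
0 2 -7 5
-1 -2 2 1
0 2 0 -2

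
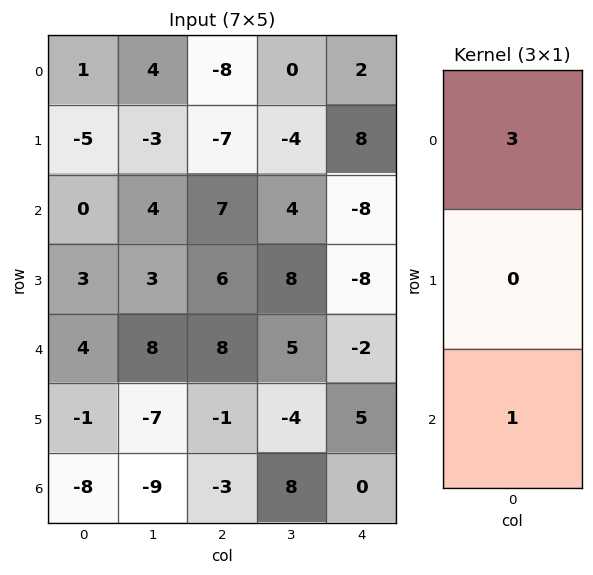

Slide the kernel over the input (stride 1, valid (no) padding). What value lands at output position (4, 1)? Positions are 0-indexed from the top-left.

The receptive field on the input at this output position is [8 / -7 / -9]. Elementwise product with the kernel and sum: 8·3 + -9·1.

15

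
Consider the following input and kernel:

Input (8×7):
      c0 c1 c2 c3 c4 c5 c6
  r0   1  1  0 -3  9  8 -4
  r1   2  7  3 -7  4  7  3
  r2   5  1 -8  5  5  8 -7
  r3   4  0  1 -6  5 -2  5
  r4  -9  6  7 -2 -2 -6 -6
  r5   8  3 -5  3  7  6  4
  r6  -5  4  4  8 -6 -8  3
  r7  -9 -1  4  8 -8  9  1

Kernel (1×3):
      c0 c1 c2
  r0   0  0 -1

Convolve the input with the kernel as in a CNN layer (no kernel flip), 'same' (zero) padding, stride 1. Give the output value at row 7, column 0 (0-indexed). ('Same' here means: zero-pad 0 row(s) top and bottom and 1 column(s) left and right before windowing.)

1

The receptive field on the zero-padded input at this output position is [0 -9 -1]. Elementwise product with the kernel and sum: -1·-1.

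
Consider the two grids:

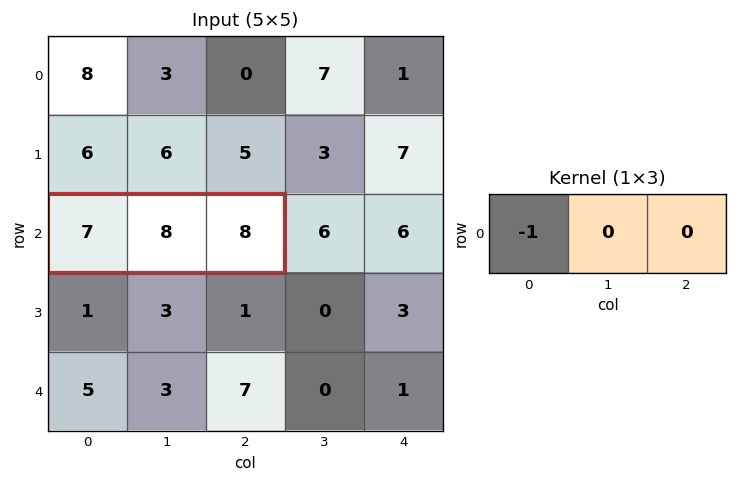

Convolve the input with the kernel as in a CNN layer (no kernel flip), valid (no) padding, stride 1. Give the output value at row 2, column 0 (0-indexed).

-7

The receptive field on the input at this output position is [7 8 8]. Elementwise product with the kernel and sum: 7·-1.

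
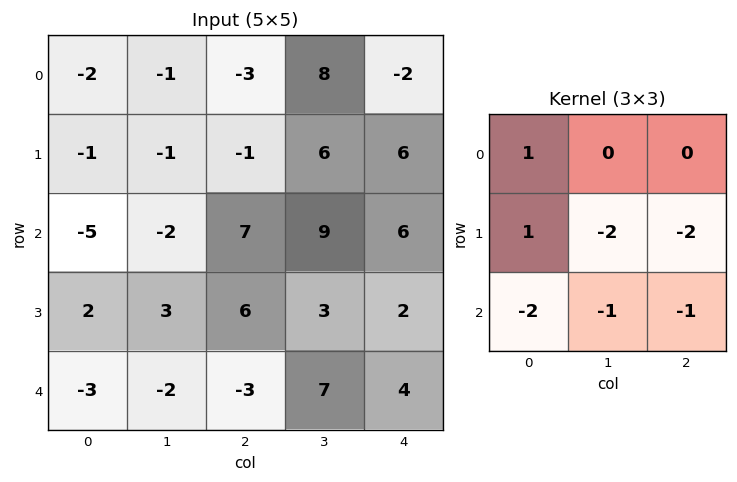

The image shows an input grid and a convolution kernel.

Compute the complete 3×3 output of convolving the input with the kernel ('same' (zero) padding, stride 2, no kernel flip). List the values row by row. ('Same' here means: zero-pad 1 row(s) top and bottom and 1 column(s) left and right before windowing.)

8 -14 -6
9 -50 -5
10 -7 2

Output[0,0]: The receptive field on the zero-padded input at this output position is [0 0 0 / 0 -2 -1 / 0 -1 -1]. Elementwise product with the kernel and sum: 0·1 + 0·1 + -2·-2 + -1·-2 + 0·-2 + -1·-1 + -1·-1.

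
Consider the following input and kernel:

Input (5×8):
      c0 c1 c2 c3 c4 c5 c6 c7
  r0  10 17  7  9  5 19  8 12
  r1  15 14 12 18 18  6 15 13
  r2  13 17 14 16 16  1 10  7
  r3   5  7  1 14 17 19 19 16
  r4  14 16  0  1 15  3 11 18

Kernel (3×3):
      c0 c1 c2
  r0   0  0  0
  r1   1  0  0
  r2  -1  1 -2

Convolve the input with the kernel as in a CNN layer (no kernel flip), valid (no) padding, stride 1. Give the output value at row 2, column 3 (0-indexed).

22

The receptive field on the input at this output position is [16 16 1 / 14 17 19 / 1 15 3]. Elementwise product with the kernel and sum: 14·1 + 1·-1 + 15·1 + 3·-2.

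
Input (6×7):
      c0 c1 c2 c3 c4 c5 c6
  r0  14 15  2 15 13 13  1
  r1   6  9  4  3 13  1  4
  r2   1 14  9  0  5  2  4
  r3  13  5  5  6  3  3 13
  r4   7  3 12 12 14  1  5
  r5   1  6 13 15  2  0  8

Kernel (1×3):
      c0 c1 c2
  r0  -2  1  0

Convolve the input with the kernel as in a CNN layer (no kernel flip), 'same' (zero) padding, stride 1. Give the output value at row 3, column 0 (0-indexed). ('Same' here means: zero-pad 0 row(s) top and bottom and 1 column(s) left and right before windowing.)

The receptive field on the zero-padded input at this output position is [0 13 5]. Elementwise product with the kernel and sum: 0·-2 + 13·1.

13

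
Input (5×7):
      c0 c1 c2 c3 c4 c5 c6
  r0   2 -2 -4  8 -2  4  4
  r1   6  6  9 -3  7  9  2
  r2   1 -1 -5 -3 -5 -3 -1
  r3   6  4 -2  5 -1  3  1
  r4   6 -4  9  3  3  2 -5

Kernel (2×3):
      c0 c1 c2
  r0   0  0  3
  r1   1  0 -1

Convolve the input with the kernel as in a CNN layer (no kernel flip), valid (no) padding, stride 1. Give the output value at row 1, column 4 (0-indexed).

2

The receptive field on the input at this output position is [7 9 2 / -5 -3 -1]. Elementwise product with the kernel and sum: 2·3 + -5·1 + -1·-1.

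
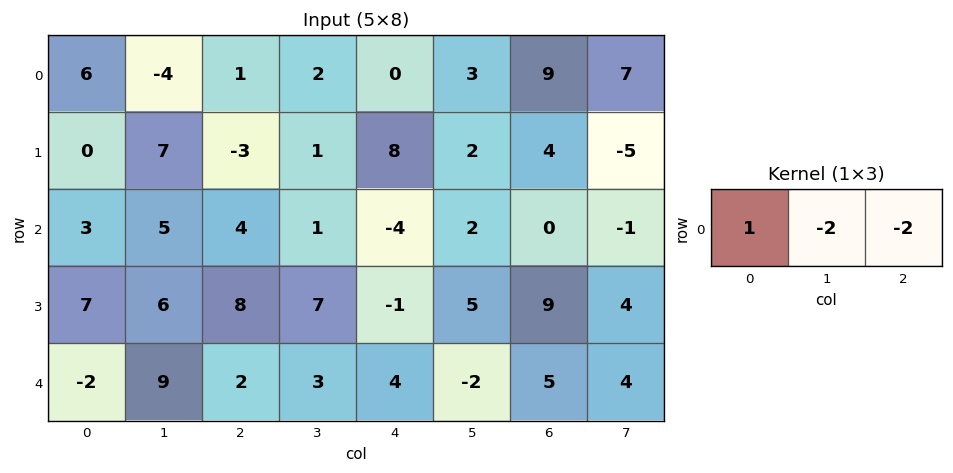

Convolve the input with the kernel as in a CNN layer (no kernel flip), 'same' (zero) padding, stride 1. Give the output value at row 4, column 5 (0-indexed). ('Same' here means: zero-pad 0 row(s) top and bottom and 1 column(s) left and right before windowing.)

The receptive field on the zero-padded input at this output position is [4 -2 5]. Elementwise product with the kernel and sum: 4·1 + -2·-2 + 5·-2.

-2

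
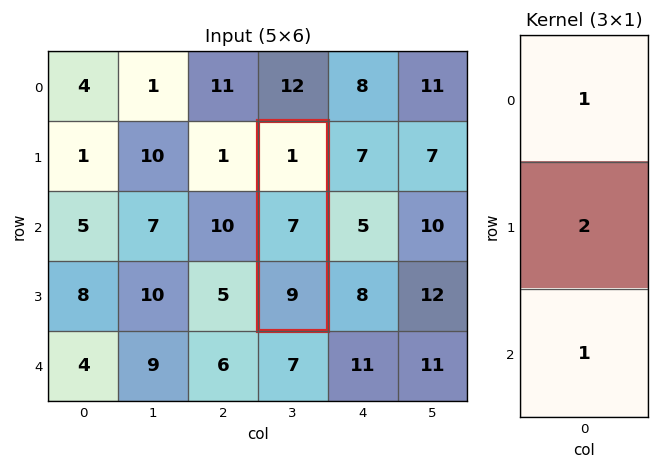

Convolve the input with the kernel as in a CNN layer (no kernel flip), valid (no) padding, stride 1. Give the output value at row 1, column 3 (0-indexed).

The receptive field on the input at this output position is [1 / 7 / 9]. Elementwise product with the kernel and sum: 1·1 + 7·2 + 9·1.

24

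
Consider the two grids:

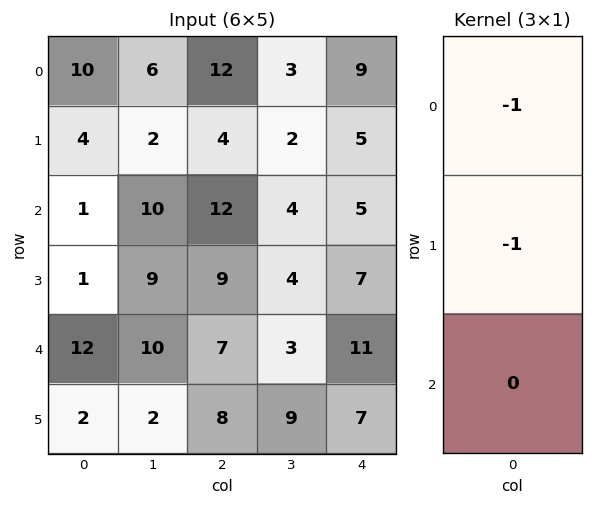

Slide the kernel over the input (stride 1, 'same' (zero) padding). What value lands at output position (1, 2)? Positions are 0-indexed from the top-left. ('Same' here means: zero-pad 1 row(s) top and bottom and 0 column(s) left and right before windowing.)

-16

The receptive field on the zero-padded input at this output position is [12 / 4 / 12]. Elementwise product with the kernel and sum: 12·-1 + 4·-1.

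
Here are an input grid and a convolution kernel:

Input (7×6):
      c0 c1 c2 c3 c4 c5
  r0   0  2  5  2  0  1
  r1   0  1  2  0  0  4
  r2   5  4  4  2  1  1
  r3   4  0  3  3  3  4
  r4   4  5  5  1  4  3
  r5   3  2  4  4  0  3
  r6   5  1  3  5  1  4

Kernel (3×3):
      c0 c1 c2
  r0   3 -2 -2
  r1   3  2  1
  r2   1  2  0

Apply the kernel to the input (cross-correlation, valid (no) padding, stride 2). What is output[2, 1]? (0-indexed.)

38

The receptive field on the input at this output position is [5 1 4 / 4 4 0 / 3 5 1]. Elementwise product with the kernel and sum: 5·3 + 1·-2 + 4·-2 + 4·3 + 4·2 + 0·1 + 3·1 + 5·2.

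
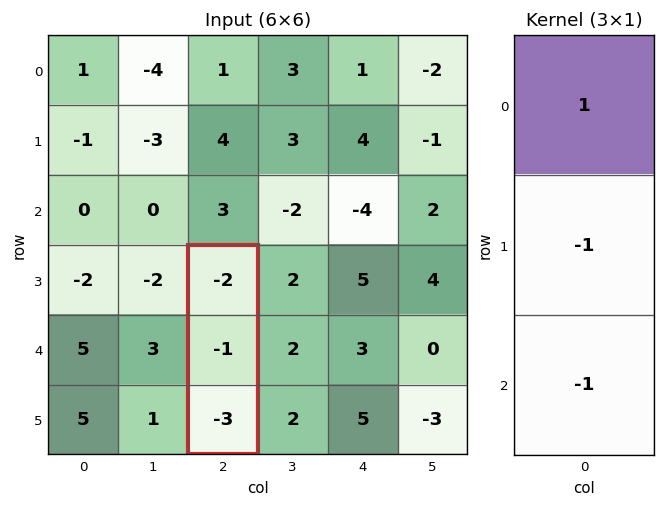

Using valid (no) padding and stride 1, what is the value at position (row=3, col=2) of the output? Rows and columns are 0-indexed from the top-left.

The receptive field on the input at this output position is [-2 / -1 / -3]. Elementwise product with the kernel and sum: -2·1 + -1·-1 + -3·-1.

2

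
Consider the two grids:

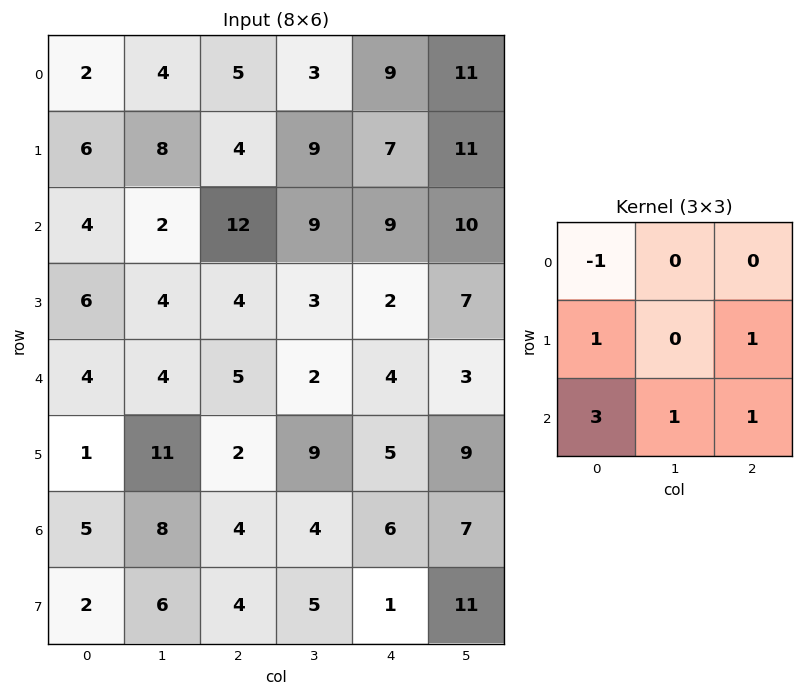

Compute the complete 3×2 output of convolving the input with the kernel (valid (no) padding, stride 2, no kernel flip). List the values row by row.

34 60
27 15
26 24

Output[0,0]: The receptive field on the input at this output position is [2 4 5 / 6 8 4 / 4 2 12]. Elementwise product with the kernel and sum: 2·-1 + 6·1 + 4·1 + 4·3 + 2·1 + 12·1.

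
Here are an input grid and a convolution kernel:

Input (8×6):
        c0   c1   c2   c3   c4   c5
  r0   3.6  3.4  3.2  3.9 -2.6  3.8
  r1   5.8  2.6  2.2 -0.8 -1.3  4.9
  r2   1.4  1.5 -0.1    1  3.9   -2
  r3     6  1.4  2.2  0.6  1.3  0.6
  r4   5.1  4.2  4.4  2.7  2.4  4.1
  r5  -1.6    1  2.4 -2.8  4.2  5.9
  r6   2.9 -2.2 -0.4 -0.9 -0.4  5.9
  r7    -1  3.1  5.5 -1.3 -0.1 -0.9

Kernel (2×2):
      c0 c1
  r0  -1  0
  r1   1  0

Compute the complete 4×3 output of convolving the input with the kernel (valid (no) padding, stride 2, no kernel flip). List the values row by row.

2.2 -1 1.3
4.6 2.3 -2.6
-6.7 -2 1.8
-3.9 5.9 0.3

Output[0,0]: The receptive field on the input at this output position is [3.6 3.4 / 5.8 2.6]. Elementwise product with the kernel and sum: 3.6·-1 + 5.8·1.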